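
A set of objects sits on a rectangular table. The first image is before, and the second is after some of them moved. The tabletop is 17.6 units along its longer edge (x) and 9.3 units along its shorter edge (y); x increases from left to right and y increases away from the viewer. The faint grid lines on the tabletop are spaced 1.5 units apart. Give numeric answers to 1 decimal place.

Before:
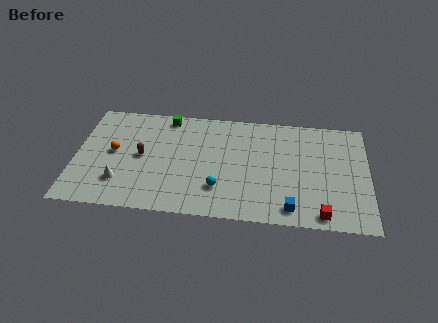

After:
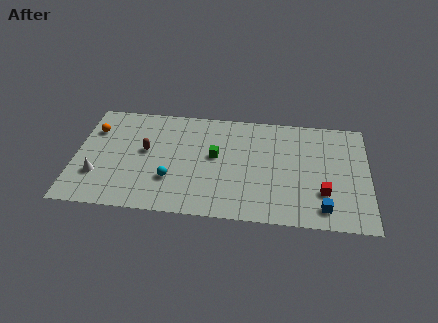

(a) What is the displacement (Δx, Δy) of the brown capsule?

(0.2, 0.5)

The brown capsule started near (4.0, 4.7) and ended near (4.2, 5.2).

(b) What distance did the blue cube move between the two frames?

1.9

The blue cube was near (13.0, 1.3) before and (14.9, 1.5) after, so it travelled √(1.9² + 0.2²) ≈ 1.9 units.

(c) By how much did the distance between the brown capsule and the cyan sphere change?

-2.4

They were about 5.2 units apart before and 2.8 after — 2.4 units closer together.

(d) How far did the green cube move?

4.3

The green cube was near (5.4, 8.3) before and (8.4, 5.2) after, so it travelled √(3.0² + 3.1²) ≈ 4.3 units.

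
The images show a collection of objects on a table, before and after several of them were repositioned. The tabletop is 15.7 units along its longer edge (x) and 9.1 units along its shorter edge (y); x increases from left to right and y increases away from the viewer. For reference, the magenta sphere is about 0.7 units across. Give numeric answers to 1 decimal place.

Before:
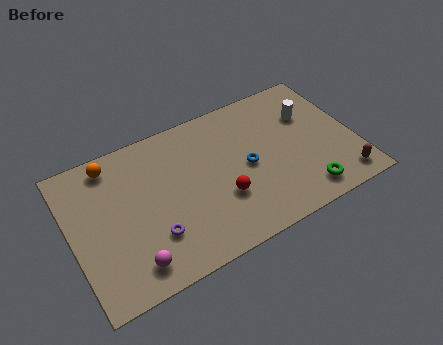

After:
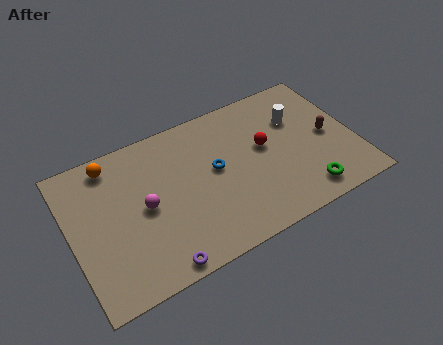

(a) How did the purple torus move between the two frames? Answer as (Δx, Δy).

(0.0, -1.8)

From the two frames, the purple torus sits at roughly (4.2, 2.6) before and (4.2, 0.8) after.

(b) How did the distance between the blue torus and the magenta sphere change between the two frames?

-3.4

They were about 7.4 units apart before and 4.0 after — 3.4 units closer together.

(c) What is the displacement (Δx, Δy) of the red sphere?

(2.7, 2.1)

From the two frames, the red sphere sits at roughly (8.1, 3.1) before and (10.8, 5.2) after.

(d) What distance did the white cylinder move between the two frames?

0.7

The white cylinder was near (13.5, 6.2) before and (12.8, 6.2) after, so it travelled √(0.7² + 0.0²) ≈ 0.7 units.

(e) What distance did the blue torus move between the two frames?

1.8

The blue torus moved from about (9.7, 4.4) to (8.0, 5.0), a distance of √(1.7² + 0.6²) ≈ 1.8.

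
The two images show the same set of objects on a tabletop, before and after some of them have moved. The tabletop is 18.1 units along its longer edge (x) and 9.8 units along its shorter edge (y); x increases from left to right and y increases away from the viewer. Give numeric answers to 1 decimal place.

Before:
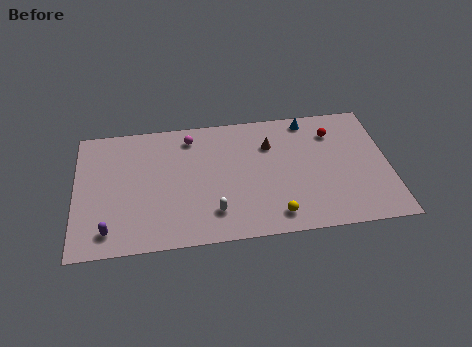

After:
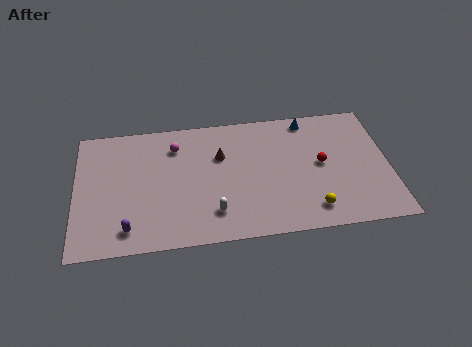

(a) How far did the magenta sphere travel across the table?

1.1

From (6.7, 8.2) to (5.8, 7.6), the magenta sphere covered √(0.9² + 0.6²) ≈ 1.1 units.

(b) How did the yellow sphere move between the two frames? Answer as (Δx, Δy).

(2.1, 0.2)

From the two frames, the yellow sphere sits at roughly (11.4, 1.5) before and (13.5, 1.7) after.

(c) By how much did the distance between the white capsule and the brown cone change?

-1.6

They were about 5.9 units apart before and 4.3 after — 1.6 units closer together.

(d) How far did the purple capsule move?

1.1

From (1.9, 1.6) to (3.0, 1.6), the purple capsule covered √(1.1² + 0.0²) ≈ 1.1 units.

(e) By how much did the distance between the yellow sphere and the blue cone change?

-0.5

The distance was about 7.5 in the first image and 7.0 in the second, so they moved 0.5 units closer together.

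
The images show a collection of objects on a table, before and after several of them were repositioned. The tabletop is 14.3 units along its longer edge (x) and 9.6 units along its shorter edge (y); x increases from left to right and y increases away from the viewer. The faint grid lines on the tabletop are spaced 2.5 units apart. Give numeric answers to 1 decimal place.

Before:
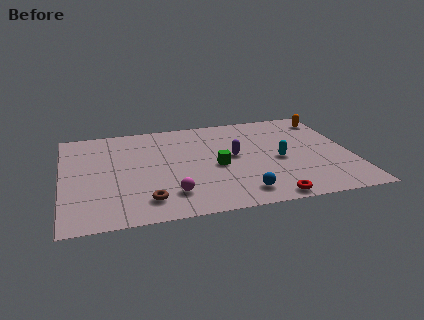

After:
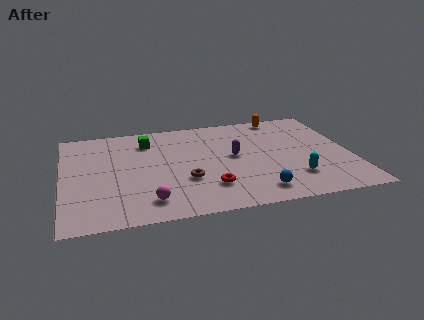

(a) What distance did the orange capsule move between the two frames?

2.4

The orange capsule moved from about (13.5, 8.0) to (11.2, 8.7), a distance of √(2.3² + 0.7²) ≈ 2.4.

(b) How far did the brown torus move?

2.5

The brown torus moved from about (4.0, 1.8) to (6.0, 3.3), a distance of √(2.0² + 1.5²) ≈ 2.5.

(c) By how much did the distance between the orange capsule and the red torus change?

-0.5

The distance was about 8.0 in the first image and 7.5 in the second, so they moved 0.5 units closer together.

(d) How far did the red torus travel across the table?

3.2

The red torus was near (9.9, 0.8) before and (7.1, 2.4) after, so it travelled √(2.8² + 1.6²) ≈ 3.2 units.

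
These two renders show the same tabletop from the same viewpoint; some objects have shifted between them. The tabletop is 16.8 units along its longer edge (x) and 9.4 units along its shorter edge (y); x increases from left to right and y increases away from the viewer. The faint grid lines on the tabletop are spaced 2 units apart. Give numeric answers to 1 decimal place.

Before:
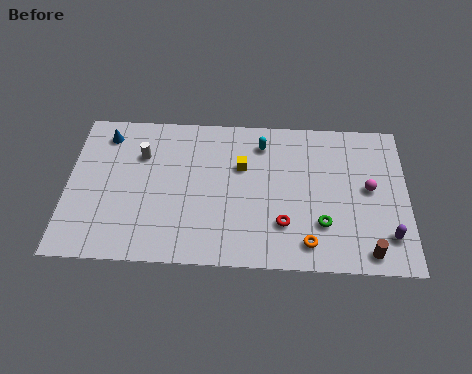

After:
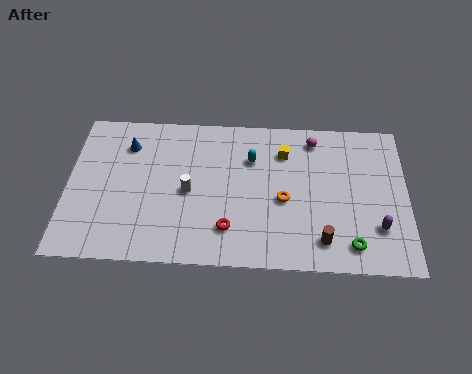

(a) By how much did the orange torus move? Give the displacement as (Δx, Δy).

(-1.2, 2.6)

The orange torus was at about (11.9, 1.5) and moved to about (10.7, 4.1).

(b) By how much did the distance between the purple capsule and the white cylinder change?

-3.5

They were about 13.0 units apart before and 9.5 after — 3.5 units closer together.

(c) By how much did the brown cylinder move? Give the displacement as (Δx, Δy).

(-2.2, 0.6)

The brown cylinder was at about (14.8, 1.1) and moved to about (12.6, 1.7).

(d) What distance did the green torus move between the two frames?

1.8

The green torus was near (12.6, 2.7) before and (14.0, 1.5) after, so it travelled √(1.4² + 1.2²) ≈ 1.8 units.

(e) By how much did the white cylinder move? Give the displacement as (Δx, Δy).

(2.4, -2.2)

The white cylinder was at about (3.6, 6.6) and moved to about (6.0, 4.4).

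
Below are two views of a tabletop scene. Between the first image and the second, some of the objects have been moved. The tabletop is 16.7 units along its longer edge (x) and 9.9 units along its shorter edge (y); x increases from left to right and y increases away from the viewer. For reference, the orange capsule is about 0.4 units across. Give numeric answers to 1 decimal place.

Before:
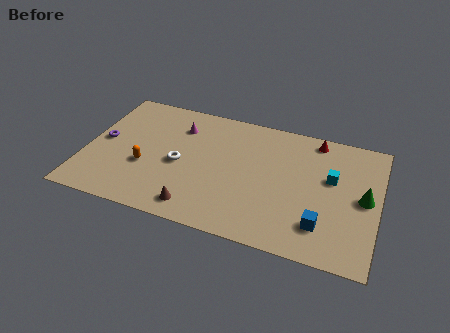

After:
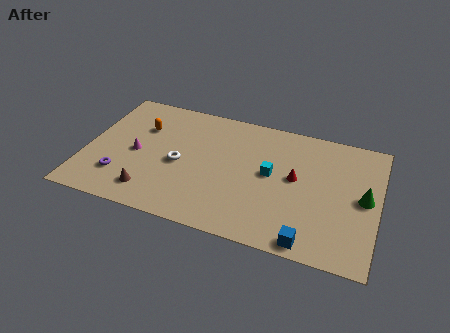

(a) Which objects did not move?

the white torus and the green cone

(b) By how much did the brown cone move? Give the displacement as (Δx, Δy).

(-2.7, 0.4)

The brown cone was at about (6.7, 1.4) and moved to about (4.0, 1.8).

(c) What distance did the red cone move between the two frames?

3.5

From (12.9, 8.8) to (12.0, 5.4), the red cone covered √(0.9² + 3.4²) ≈ 3.5 units.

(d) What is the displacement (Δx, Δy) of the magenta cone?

(-2.2, -2.9)

The magenta cone was at about (5.1, 7.5) and moved to about (2.9, 4.6).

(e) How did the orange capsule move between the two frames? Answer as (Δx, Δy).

(-0.5, 3.1)

The orange capsule was at about (3.5, 3.7) and moved to about (3.0, 6.8).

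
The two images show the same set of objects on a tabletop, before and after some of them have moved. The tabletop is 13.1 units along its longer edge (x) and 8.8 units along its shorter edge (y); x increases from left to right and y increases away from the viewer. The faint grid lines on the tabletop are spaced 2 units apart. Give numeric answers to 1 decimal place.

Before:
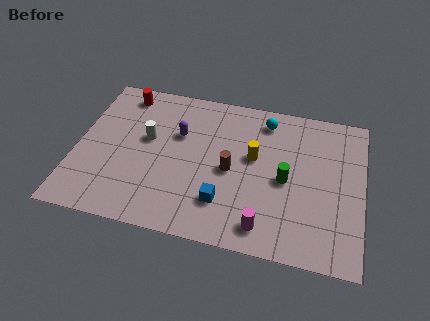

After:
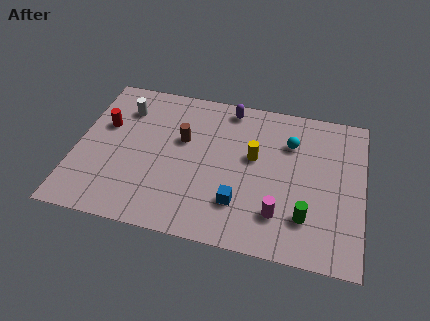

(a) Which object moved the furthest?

the purple capsule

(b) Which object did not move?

the yellow cylinder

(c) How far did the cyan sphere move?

1.6

The cyan sphere moved from about (8.5, 7.4) to (9.7, 6.3), a distance of √(1.2² + 1.1²) ≈ 1.6.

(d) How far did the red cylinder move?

2.2

The red cylinder moved from about (1.9, 7.6) to (1.2, 5.5), a distance of √(0.7² + 2.1²) ≈ 2.2.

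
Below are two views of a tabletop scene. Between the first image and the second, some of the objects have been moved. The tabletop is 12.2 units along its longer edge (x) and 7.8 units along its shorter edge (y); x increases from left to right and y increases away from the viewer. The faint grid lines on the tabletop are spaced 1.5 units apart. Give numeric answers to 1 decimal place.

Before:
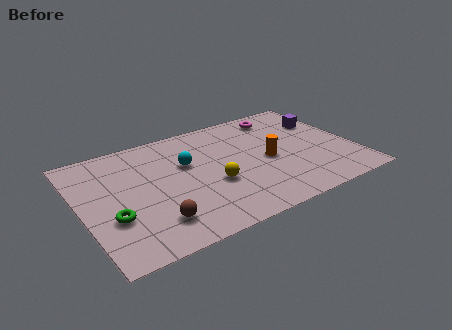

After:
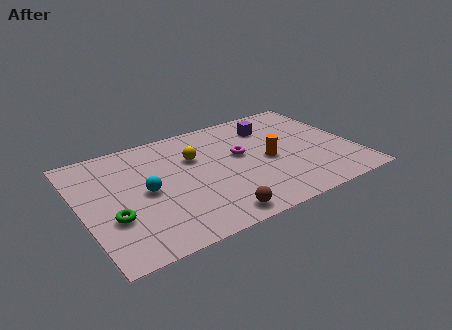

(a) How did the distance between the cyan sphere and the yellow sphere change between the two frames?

+0.7

They were about 2.1 units apart before and 2.8 after — 0.7 units further apart.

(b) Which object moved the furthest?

the magenta torus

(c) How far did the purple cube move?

2.5

The purple cube moved from about (11.2, 5.4) to (8.8, 6.0), a distance of √(2.4² + 0.6²) ≈ 2.5.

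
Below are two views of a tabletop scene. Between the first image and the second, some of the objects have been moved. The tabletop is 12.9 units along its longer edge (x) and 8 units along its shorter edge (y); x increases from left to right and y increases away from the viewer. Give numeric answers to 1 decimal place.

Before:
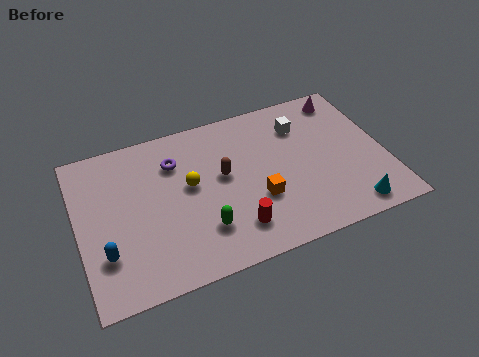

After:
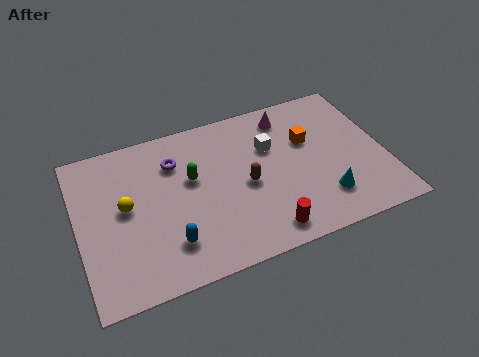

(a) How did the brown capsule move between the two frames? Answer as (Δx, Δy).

(0.9, -0.8)

The brown capsule was at about (6.1, 4.5) and moved to about (7.0, 3.7).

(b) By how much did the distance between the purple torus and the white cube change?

-1.4

They were about 5.4 units apart before and 4.0 after — 1.4 units closer together.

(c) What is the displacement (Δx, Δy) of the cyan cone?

(-1.0, 0.9)

The cyan cone was at about (11.1, 1.0) and moved to about (10.1, 1.9).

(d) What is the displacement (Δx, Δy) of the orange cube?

(2.4, 2.3)

The orange cube was at about (7.4, 2.8) and moved to about (9.8, 5.1).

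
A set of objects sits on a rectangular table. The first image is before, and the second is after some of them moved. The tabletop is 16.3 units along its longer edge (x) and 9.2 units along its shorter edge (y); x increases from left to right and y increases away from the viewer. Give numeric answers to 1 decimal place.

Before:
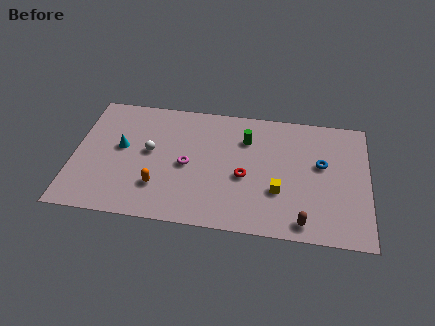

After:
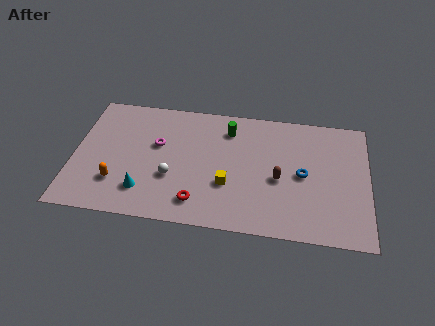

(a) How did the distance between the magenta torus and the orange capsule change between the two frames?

+1.4

The distance was about 2.3 in the first image and 3.7 in the second, so they moved 1.4 units further apart.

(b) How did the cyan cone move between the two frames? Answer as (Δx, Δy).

(1.4, -3.0)

From the two frames, the cyan cone sits at roughly (2.6, 5.1) before and (4.0, 2.1) after.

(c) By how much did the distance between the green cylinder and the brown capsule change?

-2.1

Before: roughly 6.5 units apart; after: 4.4. That's 2.1 units closer together.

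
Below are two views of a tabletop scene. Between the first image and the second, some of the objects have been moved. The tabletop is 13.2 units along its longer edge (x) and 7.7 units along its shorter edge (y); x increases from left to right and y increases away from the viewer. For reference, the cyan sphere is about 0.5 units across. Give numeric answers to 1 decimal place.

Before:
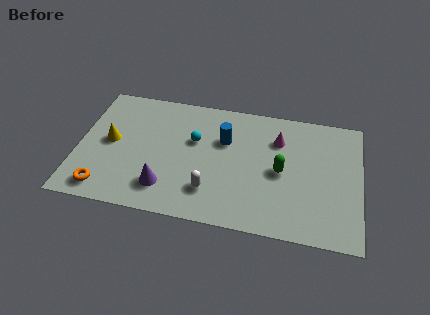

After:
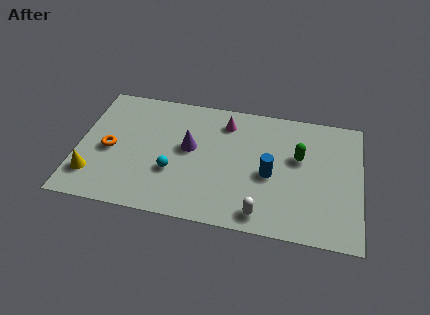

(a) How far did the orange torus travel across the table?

2.4

The orange torus moved from about (1.4, 1.1) to (1.5, 3.5), a distance of √(0.1² + 2.4²) ≈ 2.4.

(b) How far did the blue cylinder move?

2.8

From (6.8, 5.1) to (9.0, 3.4), the blue cylinder covered √(2.2² + 1.7²) ≈ 2.8 units.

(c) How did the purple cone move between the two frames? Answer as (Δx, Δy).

(1.0, 2.6)

The purple cone was at about (4.2, 1.7) and moved to about (5.2, 4.3).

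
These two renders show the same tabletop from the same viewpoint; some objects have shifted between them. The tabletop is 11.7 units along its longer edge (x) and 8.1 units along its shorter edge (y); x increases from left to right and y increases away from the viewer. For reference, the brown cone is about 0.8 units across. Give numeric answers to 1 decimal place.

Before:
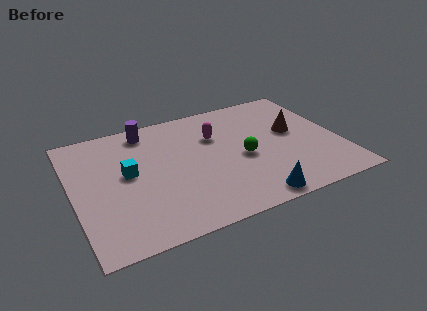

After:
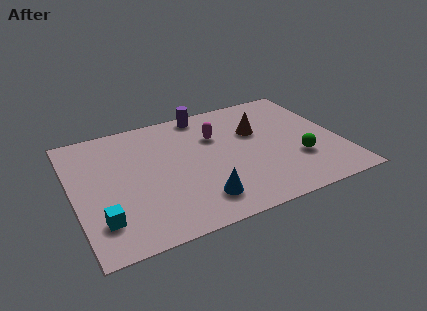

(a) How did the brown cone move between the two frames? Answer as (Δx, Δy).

(-1.6, 0.6)

The brown cone started near (9.8, 4.6) and ended near (8.2, 5.2).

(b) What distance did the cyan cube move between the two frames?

2.9

The cyan cube was near (2.4, 4.4) before and (1.0, 1.9) after, so it travelled √(1.4² + 2.5²) ≈ 2.9 units.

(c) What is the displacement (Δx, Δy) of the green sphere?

(2.3, -1.0)

The green sphere was at about (7.4, 3.6) and moved to about (9.7, 2.6).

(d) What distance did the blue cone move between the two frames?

2.3

From (7.4, 0.8) to (5.2, 1.6), the blue cone covered √(2.2² + 0.8²) ≈ 2.3 units.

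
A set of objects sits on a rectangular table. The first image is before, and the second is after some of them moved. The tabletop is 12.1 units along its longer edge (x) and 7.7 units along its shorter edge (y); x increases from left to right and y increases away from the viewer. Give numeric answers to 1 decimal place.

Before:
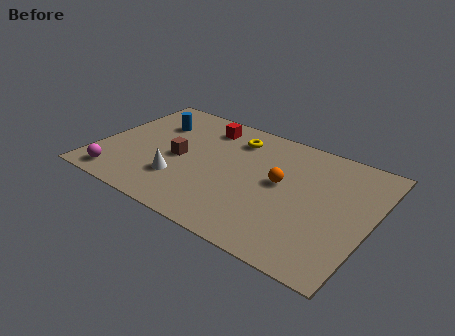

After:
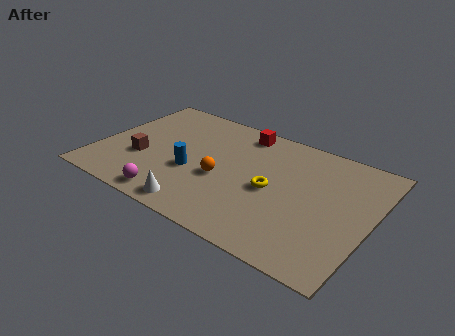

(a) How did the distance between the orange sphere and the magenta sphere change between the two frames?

-4.6

Before: roughly 7.5 units apart; after: 2.9. That's 4.6 units closer together.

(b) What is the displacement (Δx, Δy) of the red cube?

(1.6, 0.4)

The red cube started near (4.3, 6.3) and ended near (5.9, 6.7).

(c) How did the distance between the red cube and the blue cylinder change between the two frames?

+1.7

The distance was about 2.3 in the first image and 4.0 in the second, so they moved 1.7 units further apart.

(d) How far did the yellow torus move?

3.3

The yellow torus was near (5.7, 6.1) before and (7.8, 3.6) after, so it travelled √(2.1² + 2.5²) ≈ 3.3 units.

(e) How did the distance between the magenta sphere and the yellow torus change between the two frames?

-1.9

The distance was about 6.7 in the first image and 4.8 in the second, so they moved 1.9 units closer together.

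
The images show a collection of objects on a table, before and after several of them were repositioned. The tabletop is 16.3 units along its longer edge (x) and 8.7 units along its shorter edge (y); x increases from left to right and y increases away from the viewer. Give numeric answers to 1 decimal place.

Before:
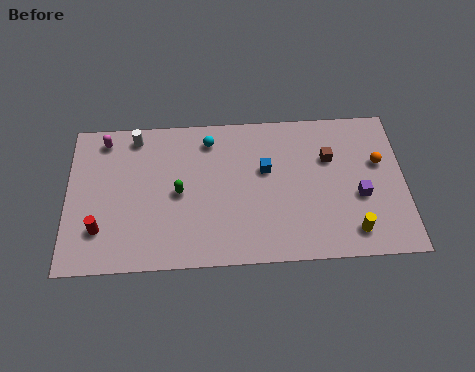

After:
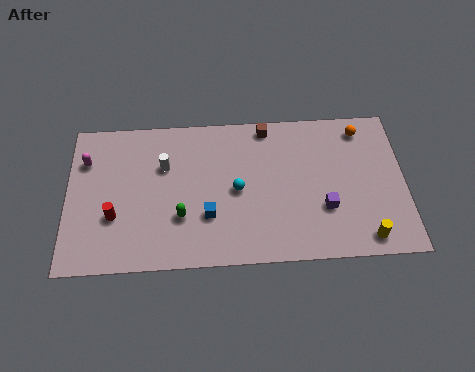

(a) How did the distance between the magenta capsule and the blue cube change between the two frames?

-1.2

The distance was about 8.1 in the first image and 6.9 in the second, so they moved 1.2 units closer together.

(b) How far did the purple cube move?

1.8

The purple cube moved from about (14.1, 3.5) to (12.4, 2.9), a distance of √(1.7² + 0.6²) ≈ 1.8.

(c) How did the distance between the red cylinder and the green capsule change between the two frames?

-1.0

The distance was about 4.2 in the first image and 3.2 in the second, so they moved 1.0 units closer together.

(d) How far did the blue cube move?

3.8

From (9.6, 5.3) to (6.8, 2.8), the blue cube covered √(2.8² + 2.5²) ≈ 3.8 units.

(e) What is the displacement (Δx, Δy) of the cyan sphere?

(1.3, -3.0)

The cyan sphere was at about (6.9, 7.2) and moved to about (8.2, 4.2).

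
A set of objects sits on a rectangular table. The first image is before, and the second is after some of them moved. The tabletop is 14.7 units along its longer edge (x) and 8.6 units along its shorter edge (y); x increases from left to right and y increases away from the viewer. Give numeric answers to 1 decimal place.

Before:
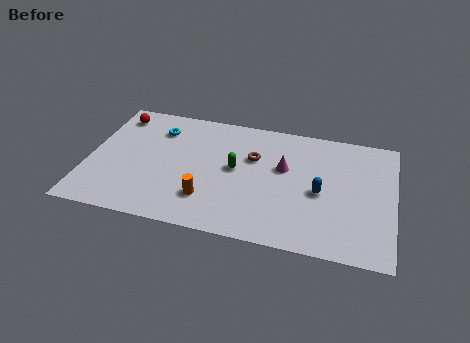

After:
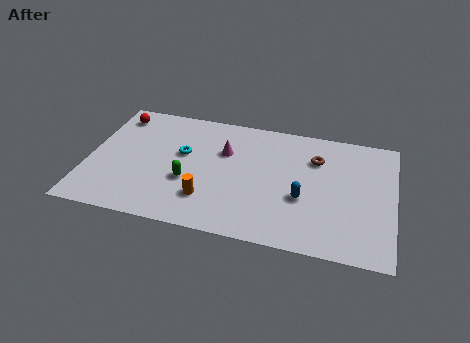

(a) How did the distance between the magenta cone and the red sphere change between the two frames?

-2.9

They were about 8.5 units apart before and 5.6 after — 2.9 units closer together.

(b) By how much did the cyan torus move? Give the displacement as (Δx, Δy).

(1.3, -1.5)

The cyan torus was at about (3.2, 6.6) and moved to about (4.5, 5.1).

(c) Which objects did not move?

the red sphere and the orange cylinder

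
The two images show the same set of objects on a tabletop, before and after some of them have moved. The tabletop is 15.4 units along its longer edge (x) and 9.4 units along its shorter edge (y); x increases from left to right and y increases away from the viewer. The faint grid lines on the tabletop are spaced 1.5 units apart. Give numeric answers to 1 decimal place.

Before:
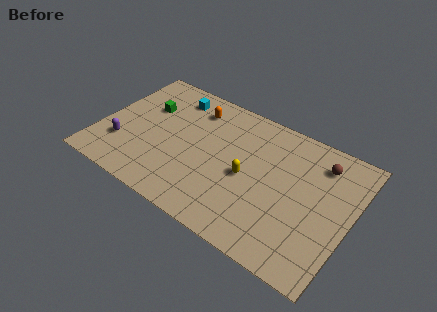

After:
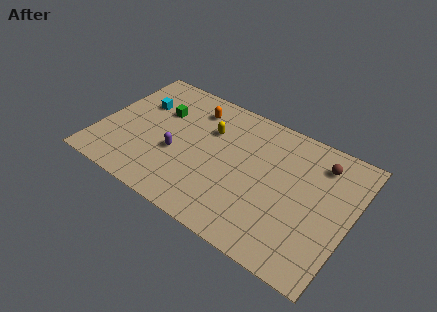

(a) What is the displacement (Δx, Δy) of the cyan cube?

(-1.8, -1.5)

The cyan cube was at about (3.9, 7.8) and moved to about (2.1, 6.3).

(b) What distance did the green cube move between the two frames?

0.9

The green cube was near (2.5, 6.2) before and (3.4, 6.3) after, so it travelled √(0.9² + 0.1²) ≈ 0.9 units.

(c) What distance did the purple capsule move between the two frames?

3.4

The purple capsule was near (1.6, 2.7) before and (4.9, 3.7) after, so it travelled √(3.3² + 1.0²) ≈ 3.4 units.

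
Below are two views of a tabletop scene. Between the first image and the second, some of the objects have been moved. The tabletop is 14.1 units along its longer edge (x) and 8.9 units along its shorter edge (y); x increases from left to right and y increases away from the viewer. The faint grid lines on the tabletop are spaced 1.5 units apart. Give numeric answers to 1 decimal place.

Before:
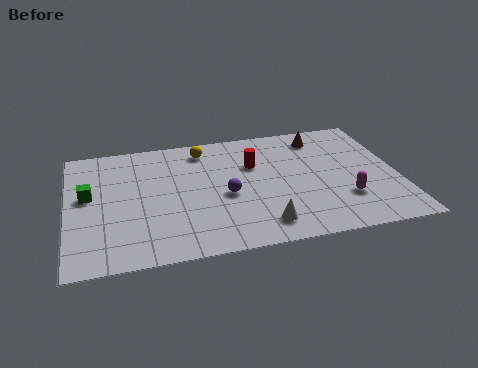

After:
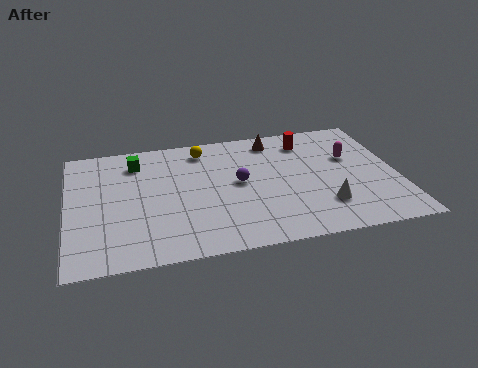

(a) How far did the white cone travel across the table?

2.8

From (8.1, 1.5) to (10.8, 2.3), the white cone covered √(2.7² + 0.8²) ≈ 2.8 units.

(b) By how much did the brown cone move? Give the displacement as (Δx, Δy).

(-2.0, 0.2)

The brown cone was at about (11.0, 7.4) and moved to about (9.0, 7.6).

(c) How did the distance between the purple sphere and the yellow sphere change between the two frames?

-0.6

Before: roughly 3.7 units apart; after: 3.1. That's 0.6 units closer together.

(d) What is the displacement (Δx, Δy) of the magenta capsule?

(0.5, 3.0)

From the two frames, the magenta capsule sits at roughly (11.7, 2.6) before and (12.2, 5.6) after.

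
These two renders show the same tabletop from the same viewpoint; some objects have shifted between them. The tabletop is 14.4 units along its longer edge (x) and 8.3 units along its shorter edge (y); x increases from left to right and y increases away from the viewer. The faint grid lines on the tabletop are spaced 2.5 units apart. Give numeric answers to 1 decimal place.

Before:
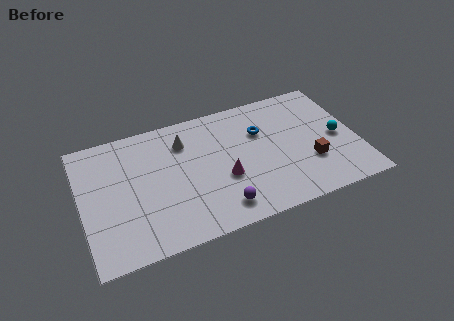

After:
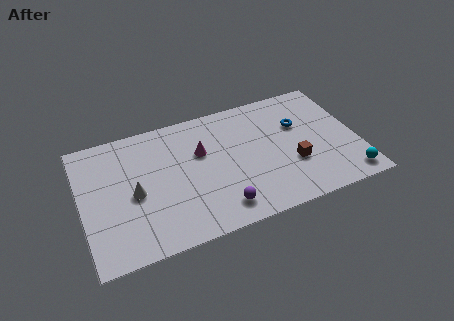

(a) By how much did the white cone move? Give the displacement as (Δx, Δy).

(-2.8, -2.5)

The white cone started near (5.5, 6.3) and ended near (2.7, 3.8).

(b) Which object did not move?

the purple sphere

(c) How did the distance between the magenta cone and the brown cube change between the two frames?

+0.7

They were about 4.5 units apart before and 5.2 after — 0.7 units further apart.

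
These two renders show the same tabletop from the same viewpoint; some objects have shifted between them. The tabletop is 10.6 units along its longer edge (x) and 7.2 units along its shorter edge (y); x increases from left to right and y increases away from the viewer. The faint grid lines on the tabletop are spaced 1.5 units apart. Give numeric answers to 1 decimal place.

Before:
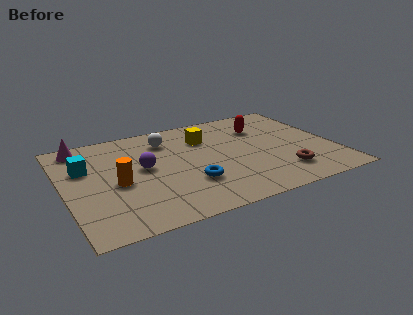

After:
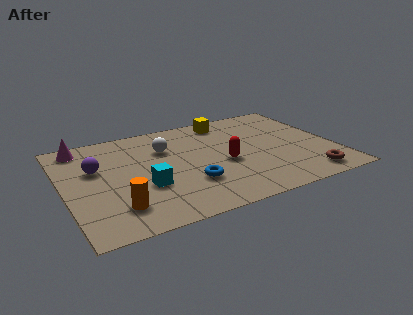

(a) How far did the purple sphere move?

1.9

The purple sphere moved from about (3.1, 3.9) to (1.3, 4.5), a distance of √(1.8² + 0.6²) ≈ 1.9.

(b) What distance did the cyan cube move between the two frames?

3.0

From (0.9, 4.7) to (3.0, 2.6), the cyan cube covered √(2.1² + 2.1²) ≈ 3.0 units.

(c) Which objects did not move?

the magenta cone and the blue torus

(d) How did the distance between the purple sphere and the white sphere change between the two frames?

+0.8

Before: roughly 2.0 units apart; after: 2.8. That's 0.8 units further apart.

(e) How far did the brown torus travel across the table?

1.1

The brown torus moved from about (8.3, 1.6) to (9.2, 1.0), a distance of √(0.9² + 0.6²) ≈ 1.1.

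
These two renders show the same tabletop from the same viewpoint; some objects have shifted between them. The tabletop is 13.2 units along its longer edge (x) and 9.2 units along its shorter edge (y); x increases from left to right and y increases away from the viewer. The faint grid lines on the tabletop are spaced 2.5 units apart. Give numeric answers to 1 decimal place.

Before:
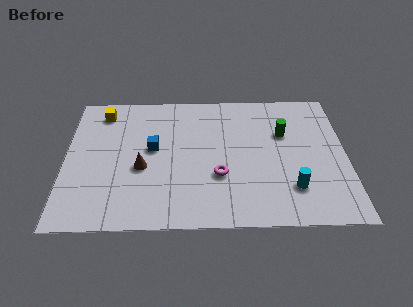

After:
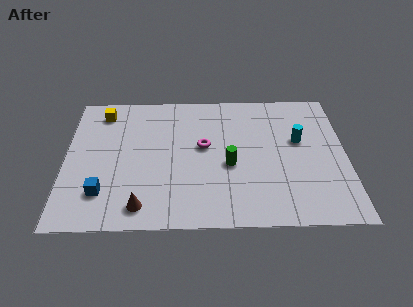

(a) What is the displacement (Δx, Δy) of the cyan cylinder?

(0.4, 3.2)

The cyan cylinder was at about (10.6, 2.3) and moved to about (11.0, 5.5).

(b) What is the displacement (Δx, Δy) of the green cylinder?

(-2.6, -2.1)

The green cylinder was at about (10.3, 6.0) and moved to about (7.7, 3.9).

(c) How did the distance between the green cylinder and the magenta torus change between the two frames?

-2.4

The distance was about 4.2 in the first image and 1.8 in the second, so they moved 2.4 units closer together.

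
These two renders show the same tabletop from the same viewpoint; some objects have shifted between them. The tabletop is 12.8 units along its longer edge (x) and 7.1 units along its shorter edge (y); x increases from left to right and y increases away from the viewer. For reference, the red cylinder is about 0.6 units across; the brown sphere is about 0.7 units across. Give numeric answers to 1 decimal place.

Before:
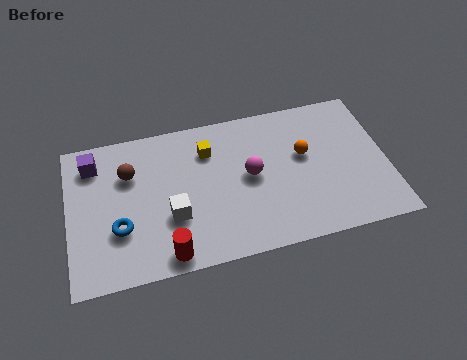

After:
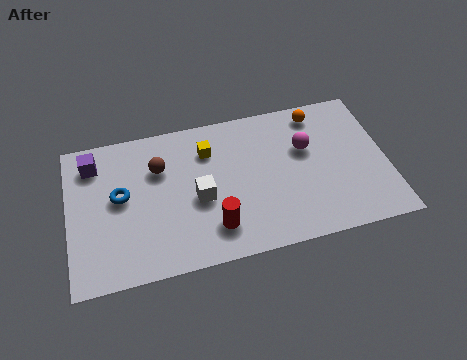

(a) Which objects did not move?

the yellow cube and the purple cube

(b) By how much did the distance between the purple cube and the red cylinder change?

+0.6

The distance was about 5.6 in the first image and 6.2 in the second, so they moved 0.6 units further apart.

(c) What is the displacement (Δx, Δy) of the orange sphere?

(0.7, 1.9)

From the two frames, the orange sphere sits at roughly (9.5, 4.2) before and (10.2, 6.1) after.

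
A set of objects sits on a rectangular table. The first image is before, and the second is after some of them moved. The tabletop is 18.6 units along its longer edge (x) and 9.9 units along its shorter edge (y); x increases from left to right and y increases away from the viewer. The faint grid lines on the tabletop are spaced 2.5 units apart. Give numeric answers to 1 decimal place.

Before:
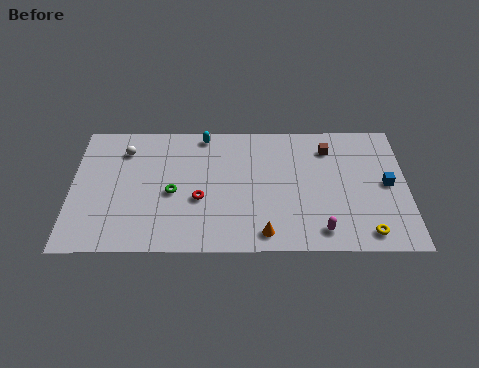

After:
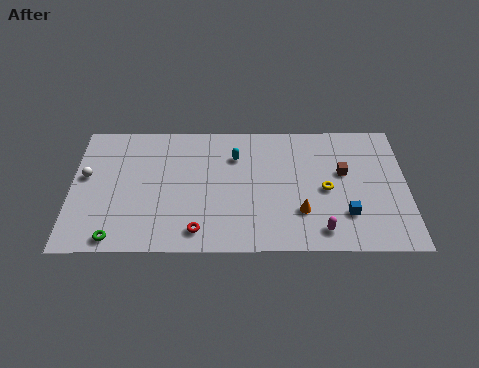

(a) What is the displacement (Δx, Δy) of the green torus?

(-3.1, -3.4)

The green torus started near (5.6, 4.4) and ended near (2.5, 1.0).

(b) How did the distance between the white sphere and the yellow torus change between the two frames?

-1.5

The distance was about 14.8 in the first image and 13.3 in the second, so they moved 1.5 units closer together.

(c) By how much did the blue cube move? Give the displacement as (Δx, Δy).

(-2.3, -2.3)

The blue cube was at about (17.5, 5.0) and moved to about (15.2, 2.7).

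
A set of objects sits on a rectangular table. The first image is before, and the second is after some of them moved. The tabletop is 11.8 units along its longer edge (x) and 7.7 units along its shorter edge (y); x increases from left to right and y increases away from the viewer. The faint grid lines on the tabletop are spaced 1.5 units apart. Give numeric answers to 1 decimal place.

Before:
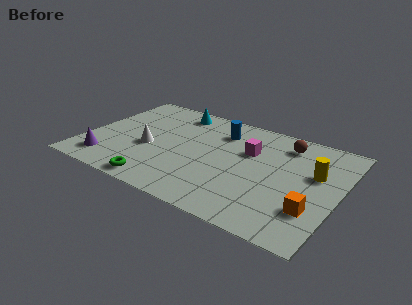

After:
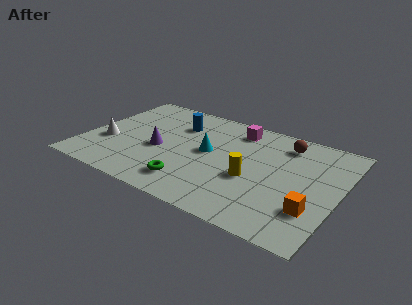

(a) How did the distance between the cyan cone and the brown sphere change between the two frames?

-1.3

The distance was about 5.3 in the first image and 4.0 in the second, so they moved 1.3 units closer together.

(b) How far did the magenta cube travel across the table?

1.6

The magenta cube was near (7.5, 5.0) before and (6.7, 6.4) after, so it travelled √(0.8² + 1.4²) ≈ 1.6 units.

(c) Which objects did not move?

the brown sphere and the orange cube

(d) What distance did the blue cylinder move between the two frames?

2.0

The blue cylinder was near (6.0, 5.9) before and (4.0, 5.6) after, so it travelled √(2.0² + 0.3²) ≈ 2.0 units.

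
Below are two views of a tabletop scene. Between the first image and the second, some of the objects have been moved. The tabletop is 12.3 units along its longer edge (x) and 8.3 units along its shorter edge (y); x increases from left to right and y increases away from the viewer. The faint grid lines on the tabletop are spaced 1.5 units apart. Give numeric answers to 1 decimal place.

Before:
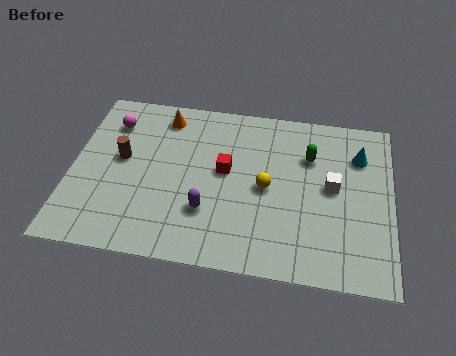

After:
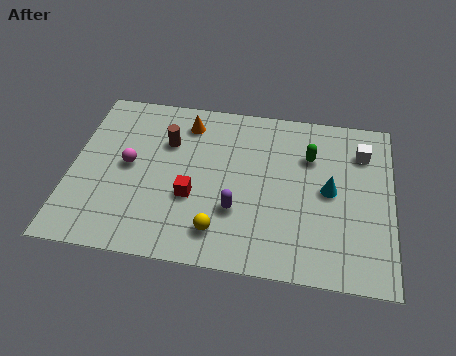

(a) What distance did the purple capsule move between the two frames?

1.1

From (5.3, 2.5) to (6.4, 2.7), the purple capsule covered √(1.1² + 0.2²) ≈ 1.1 units.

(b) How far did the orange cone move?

0.9

The orange cone was near (3.4, 7.0) before and (4.3, 6.8) after, so it travelled √(0.9² + 0.2²) ≈ 0.9 units.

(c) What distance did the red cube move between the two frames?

1.9

The red cube was near (5.9, 4.6) before and (4.7, 3.1) after, so it travelled √(1.2² + 1.5²) ≈ 1.9 units.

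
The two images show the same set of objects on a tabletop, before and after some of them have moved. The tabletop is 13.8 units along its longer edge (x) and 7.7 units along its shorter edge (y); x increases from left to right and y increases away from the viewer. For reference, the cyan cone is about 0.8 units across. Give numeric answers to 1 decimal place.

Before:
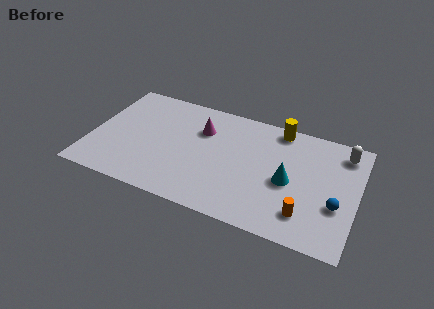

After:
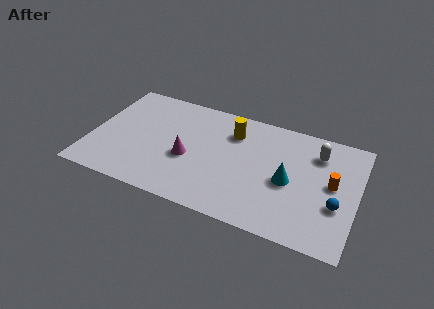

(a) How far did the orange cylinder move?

2.7

The orange cylinder moved from about (11.3, 1.7) to (12.5, 4.1), a distance of √(1.2² + 2.4²) ≈ 2.7.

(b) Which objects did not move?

the cyan cone and the blue sphere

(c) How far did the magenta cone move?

2.3

The magenta cone moved from about (5.6, 5.4) to (5.1, 3.2), a distance of √(0.5² + 2.2²) ≈ 2.3.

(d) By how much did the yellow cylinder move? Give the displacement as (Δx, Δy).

(-2.3, -1.1)

The yellow cylinder was at about (9.5, 6.9) and moved to about (7.2, 5.8).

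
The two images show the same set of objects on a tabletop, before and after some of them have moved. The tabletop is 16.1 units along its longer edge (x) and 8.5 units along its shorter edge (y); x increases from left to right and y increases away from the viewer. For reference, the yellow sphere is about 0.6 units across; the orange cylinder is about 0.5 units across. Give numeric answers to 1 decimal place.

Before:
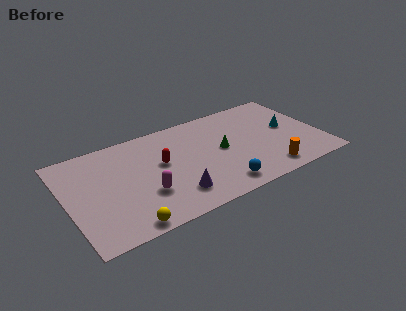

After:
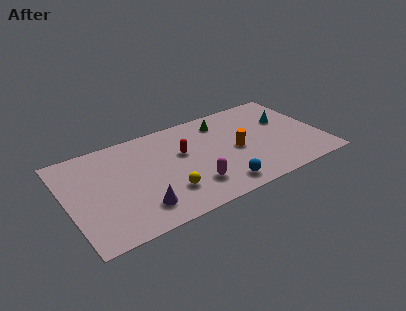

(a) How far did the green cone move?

2.5

The green cone moved from about (9.8, 4.4) to (10.2, 6.9), a distance of √(0.4² + 2.5²) ≈ 2.5.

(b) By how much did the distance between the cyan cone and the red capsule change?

-1.5

They were about 8.2 units apart before and 6.7 after — 1.5 units closer together.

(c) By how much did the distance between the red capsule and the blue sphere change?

-0.5

The distance was about 4.8 in the first image and 4.3 in the second, so they moved 0.5 units closer together.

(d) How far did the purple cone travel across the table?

2.2

From (6.4, 1.9) to (4.2, 1.8), the purple cone covered √(2.2² + 0.1²) ≈ 2.2 units.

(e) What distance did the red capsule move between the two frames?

1.4

The red capsule was near (6.0, 4.9) before and (7.4, 5.2) after, so it travelled √(1.4² + 0.3²) ≈ 1.4 units.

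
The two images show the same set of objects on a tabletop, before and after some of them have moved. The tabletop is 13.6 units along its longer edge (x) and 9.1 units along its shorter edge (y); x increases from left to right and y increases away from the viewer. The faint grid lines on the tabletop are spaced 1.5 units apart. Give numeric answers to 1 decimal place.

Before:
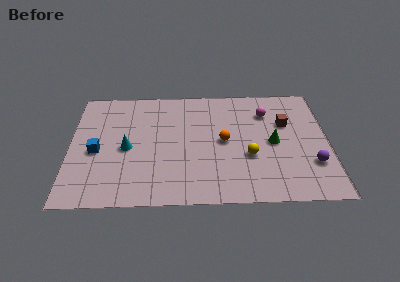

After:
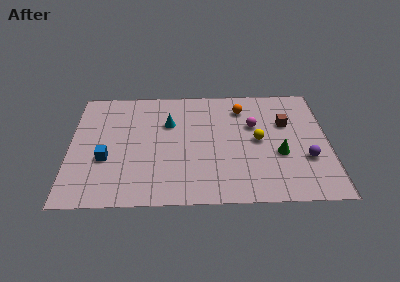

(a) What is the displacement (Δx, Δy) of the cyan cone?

(2.2, 1.9)

The cyan cone started near (3.0, 4.2) and ended near (5.2, 6.1).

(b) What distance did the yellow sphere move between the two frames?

1.3

The yellow sphere moved from about (9.4, 3.4) to (9.9, 4.6), a distance of √(0.5² + 1.2²) ≈ 1.3.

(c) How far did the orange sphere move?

2.8

The orange sphere moved from about (8.1, 4.6) to (9.1, 7.2), a distance of √(1.0² + 2.6²) ≈ 2.8.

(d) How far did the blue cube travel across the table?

0.8

From (1.4, 4.0) to (1.9, 3.4), the blue cube covered √(0.5² + 0.6²) ≈ 0.8 units.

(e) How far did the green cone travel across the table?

0.9

The green cone moved from about (10.7, 4.4) to (11.0, 3.5), a distance of √(0.3² + 0.9²) ≈ 0.9.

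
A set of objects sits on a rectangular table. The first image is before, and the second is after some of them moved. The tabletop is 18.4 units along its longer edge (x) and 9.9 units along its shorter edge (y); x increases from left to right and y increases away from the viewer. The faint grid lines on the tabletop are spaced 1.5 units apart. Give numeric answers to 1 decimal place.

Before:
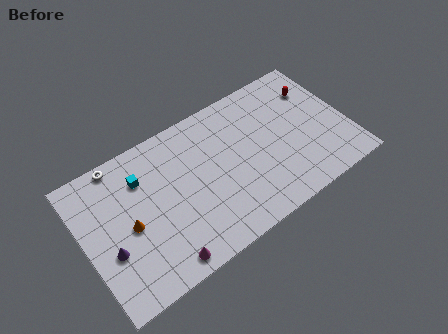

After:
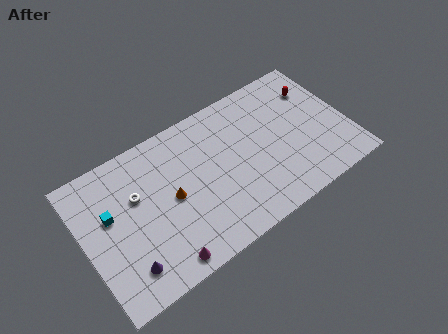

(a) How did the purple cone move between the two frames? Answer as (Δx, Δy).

(0.9, -1.7)

From the two frames, the purple cone sits at roughly (1.5, 3.7) before and (2.4, 2.0) after.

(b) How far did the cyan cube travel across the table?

2.7

From (4.3, 7.3) to (1.9, 6.0), the cyan cube covered √(2.4² + 1.3²) ≈ 2.7 units.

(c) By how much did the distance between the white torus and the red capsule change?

-0.9

They were about 13.8 units apart before and 12.9 after — 0.9 units closer together.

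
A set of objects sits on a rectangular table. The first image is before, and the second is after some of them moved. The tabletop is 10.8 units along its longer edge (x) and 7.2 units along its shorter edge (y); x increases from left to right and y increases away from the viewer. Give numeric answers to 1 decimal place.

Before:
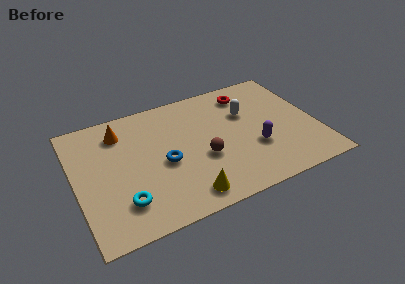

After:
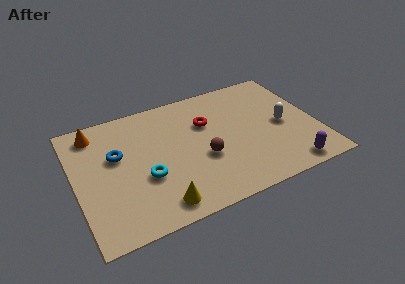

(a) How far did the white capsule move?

2.0

The white capsule moved from about (7.8, 4.7) to (9.3, 3.4), a distance of √(1.5² + 1.3²) ≈ 2.0.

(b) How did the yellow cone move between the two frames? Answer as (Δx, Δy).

(-1.2, 0.0)

The yellow cone was at about (4.6, 1.0) and moved to about (3.4, 1.0).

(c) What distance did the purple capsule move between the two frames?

2.1

The purple capsule was near (7.9, 2.5) before and (9.2, 0.8) after, so it travelled √(1.3² + 1.7²) ≈ 2.1 units.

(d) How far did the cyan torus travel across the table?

1.5

From (1.9, 1.7) to (3.0, 2.7), the cyan torus covered √(1.1² + 1.0²) ≈ 1.5 units.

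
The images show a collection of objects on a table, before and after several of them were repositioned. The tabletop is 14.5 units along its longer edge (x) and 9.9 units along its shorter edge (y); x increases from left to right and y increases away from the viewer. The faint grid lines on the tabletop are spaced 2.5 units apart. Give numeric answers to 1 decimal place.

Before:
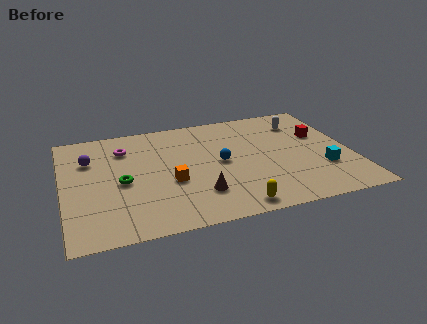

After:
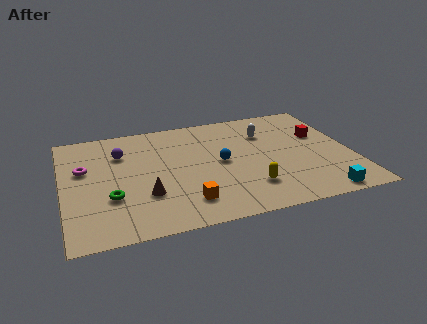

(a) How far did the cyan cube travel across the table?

2.2

The cyan cube moved from about (12.9, 3.1) to (12.5, 0.9), a distance of √(0.4² + 2.2²) ≈ 2.2.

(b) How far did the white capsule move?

2.0

From (12.3, 7.7) to (10.4, 7.1), the white capsule covered √(1.9² + 0.6²) ≈ 2.0 units.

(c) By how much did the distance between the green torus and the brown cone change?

-2.5

They were about 4.2 units apart before and 1.7 after — 2.5 units closer together.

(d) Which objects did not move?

the red cube and the blue sphere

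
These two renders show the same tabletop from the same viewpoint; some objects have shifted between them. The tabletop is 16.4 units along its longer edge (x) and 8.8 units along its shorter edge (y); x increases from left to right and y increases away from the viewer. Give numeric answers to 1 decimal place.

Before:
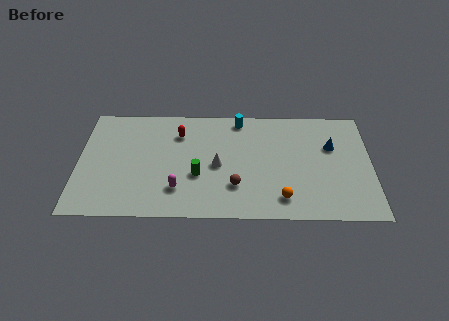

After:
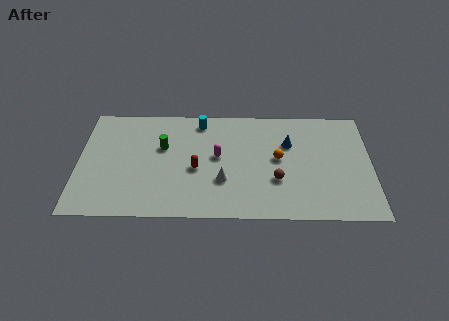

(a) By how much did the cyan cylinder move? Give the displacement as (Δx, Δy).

(-2.2, -0.2)

The cyan cylinder started near (9.0, 7.8) and ended near (6.8, 7.6).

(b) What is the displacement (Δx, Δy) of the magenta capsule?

(2.2, 2.6)

The magenta capsule was at about (5.6, 2.2) and moved to about (7.8, 4.8).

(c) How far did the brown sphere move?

2.4

The brown sphere was near (8.8, 2.5) before and (11.1, 3.0) after, so it travelled √(2.3² + 0.5²) ≈ 2.4 units.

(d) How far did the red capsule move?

3.0

From (5.6, 6.6) to (6.6, 3.8), the red capsule covered √(1.0² + 2.8²) ≈ 3.0 units.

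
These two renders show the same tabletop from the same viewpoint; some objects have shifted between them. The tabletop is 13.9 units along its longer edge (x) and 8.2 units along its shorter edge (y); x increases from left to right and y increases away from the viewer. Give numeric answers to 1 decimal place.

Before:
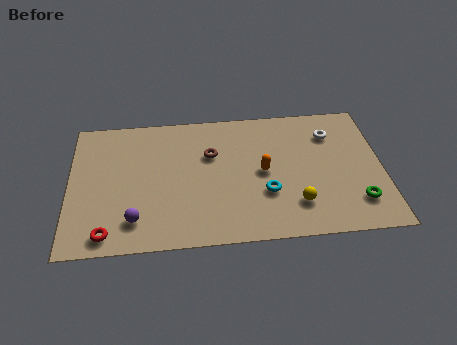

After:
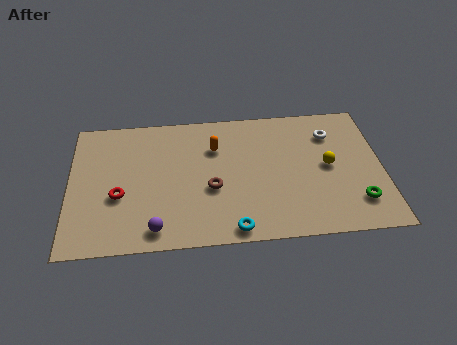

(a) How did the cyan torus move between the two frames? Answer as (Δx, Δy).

(-1.5, -2.0)

The cyan torus started near (8.7, 2.8) and ended near (7.2, 0.8).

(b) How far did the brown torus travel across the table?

2.1

The brown torus was near (6.3, 5.4) before and (6.3, 3.3) after, so it travelled √(0.0² + 2.1²) ≈ 2.1 units.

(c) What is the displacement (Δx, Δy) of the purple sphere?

(0.9, -0.6)

From the two frames, the purple sphere sits at roughly (2.9, 1.7) before and (3.8, 1.1) after.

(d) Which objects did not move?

the green torus and the white torus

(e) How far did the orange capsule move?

2.7

From (8.6, 4.1) to (6.5, 5.8), the orange capsule covered √(2.1² + 1.7²) ≈ 2.7 units.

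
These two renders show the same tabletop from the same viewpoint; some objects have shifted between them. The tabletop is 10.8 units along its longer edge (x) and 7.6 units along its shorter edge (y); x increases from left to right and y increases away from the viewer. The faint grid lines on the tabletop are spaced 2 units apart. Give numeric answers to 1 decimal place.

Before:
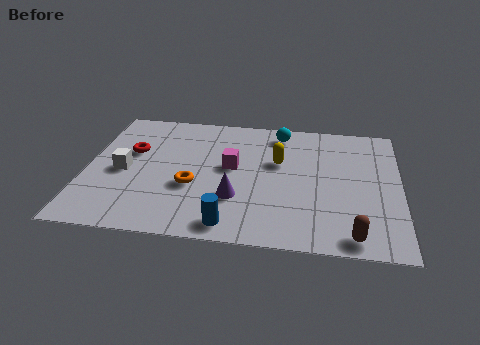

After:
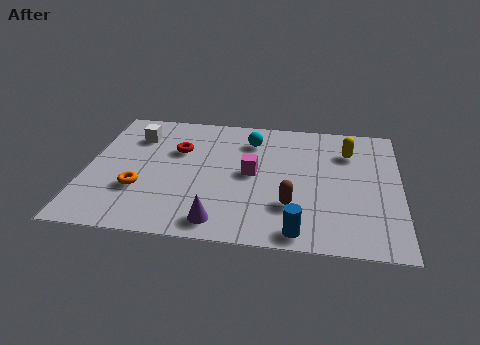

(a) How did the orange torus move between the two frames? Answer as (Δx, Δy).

(-1.8, -0.4)

The orange torus was at about (3.7, 2.9) and moved to about (1.9, 2.5).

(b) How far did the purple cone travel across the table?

1.5

The purple cone moved from about (5.2, 2.4) to (4.7, 1.0), a distance of √(0.5² + 1.4²) ≈ 1.5.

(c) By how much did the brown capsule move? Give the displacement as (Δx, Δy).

(-2.1, 1.4)

From the two frames, the brown capsule sits at roughly (9.2, 0.8) before and (7.1, 2.2) after.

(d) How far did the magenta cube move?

0.8

From (5.0, 4.2) to (5.7, 3.9), the magenta cube covered √(0.7² + 0.3²) ≈ 0.8 units.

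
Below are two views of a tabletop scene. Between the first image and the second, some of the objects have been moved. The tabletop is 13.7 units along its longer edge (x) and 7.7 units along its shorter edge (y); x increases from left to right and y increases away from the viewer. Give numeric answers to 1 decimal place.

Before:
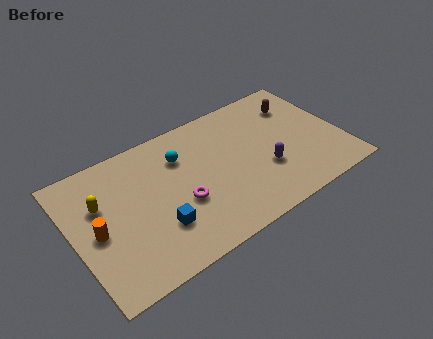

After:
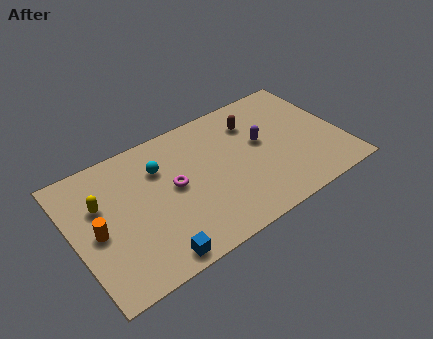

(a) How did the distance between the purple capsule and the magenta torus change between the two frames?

+0.3

Before: roughly 4.3 units apart; after: 4.6. That's 0.3 units further apart.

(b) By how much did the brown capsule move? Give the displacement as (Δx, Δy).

(-2.4, 0.0)

The brown capsule was at about (11.9, 5.8) and moved to about (9.5, 5.8).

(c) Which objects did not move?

the orange cylinder and the yellow capsule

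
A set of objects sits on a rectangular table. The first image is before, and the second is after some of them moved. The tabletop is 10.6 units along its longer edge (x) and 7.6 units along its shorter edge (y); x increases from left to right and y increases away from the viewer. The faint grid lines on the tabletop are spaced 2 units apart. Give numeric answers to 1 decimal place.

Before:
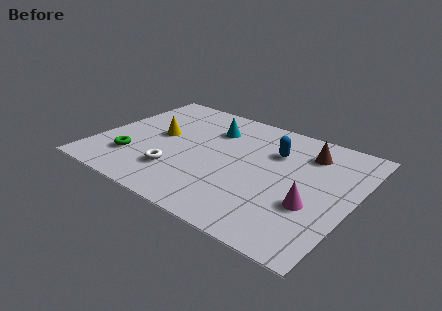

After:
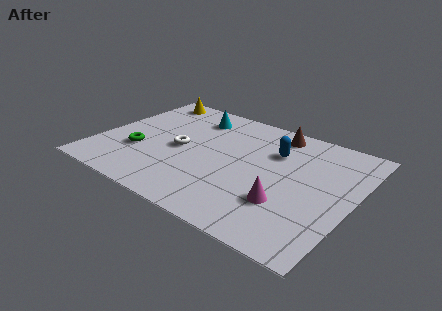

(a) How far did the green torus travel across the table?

0.6

The green torus was near (1.7, 2.0) before and (1.8, 2.6) after, so it travelled √(0.1² + 0.6²) ≈ 0.6 units.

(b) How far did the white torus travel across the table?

1.6

From (3.6, 2.0) to (3.4, 3.6), the white torus covered √(0.2² + 1.6²) ≈ 1.6 units.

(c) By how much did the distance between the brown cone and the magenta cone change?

+1.2

Before: roughly 3.3 units apart; after: 4.5. That's 1.2 units further apart.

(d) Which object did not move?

the blue capsule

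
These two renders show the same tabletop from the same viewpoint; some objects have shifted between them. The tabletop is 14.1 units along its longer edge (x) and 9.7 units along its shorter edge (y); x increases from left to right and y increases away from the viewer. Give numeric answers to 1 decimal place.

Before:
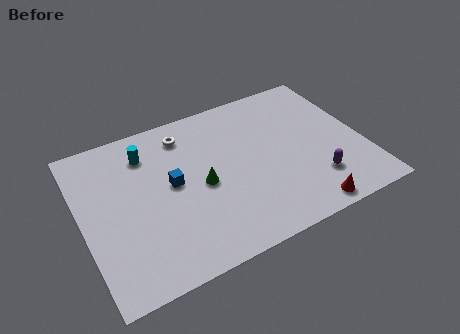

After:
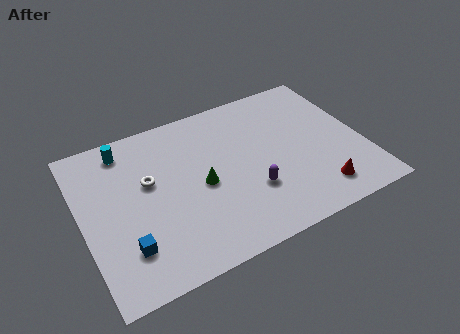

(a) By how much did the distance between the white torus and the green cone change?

-0.7

They were about 3.5 units apart before and 2.8 after — 0.7 units closer together.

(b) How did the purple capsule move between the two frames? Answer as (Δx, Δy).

(-3.2, 0.7)

From the two frames, the purple capsule sits at roughly (11.4, 2.4) before and (8.2, 3.1) after.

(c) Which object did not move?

the green cone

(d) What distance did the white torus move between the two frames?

3.0

The white torus moved from about (5.5, 8.0) to (3.4, 5.8), a distance of √(2.1² + 2.2²) ≈ 3.0.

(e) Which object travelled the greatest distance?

the blue cube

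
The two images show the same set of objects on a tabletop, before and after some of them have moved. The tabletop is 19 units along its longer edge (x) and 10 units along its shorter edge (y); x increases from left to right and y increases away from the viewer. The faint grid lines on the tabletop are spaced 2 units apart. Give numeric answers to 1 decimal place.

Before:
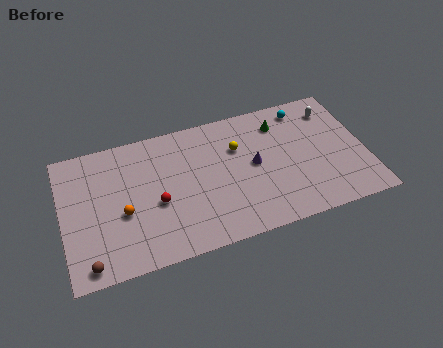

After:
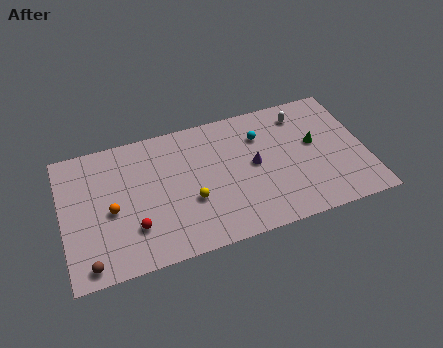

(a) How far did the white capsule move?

2.0

The white capsule was near (17.3, 8.0) before and (15.3, 8.2) after, so it travelled √(2.0² + 0.2²) ≈ 2.0 units.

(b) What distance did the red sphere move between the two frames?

2.1

The red sphere moved from about (5.8, 4.2) to (4.3, 2.8), a distance of √(1.5² + 1.4²) ≈ 2.1.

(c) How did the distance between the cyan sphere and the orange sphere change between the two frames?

-2.6

Before: roughly 12.6 units apart; after: 10.0. That's 2.6 units closer together.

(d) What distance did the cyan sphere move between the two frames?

3.2

The cyan sphere was near (15.5, 8.6) before and (12.6, 7.3) after, so it travelled √(2.9² + 1.3²) ≈ 3.2 units.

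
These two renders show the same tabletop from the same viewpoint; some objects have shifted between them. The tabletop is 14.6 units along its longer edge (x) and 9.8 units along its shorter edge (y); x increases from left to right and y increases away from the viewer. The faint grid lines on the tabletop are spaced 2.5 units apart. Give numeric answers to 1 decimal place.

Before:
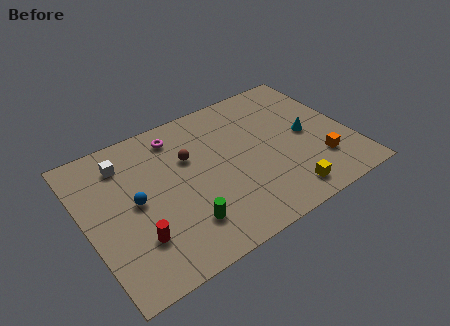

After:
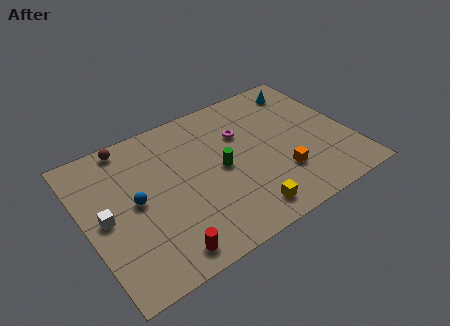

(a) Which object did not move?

the blue sphere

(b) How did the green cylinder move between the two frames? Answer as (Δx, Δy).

(2.5, 2.5)

The green cylinder started near (4.9, 2.3) and ended near (7.4, 4.8).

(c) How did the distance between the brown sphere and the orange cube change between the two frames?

+2.0

Before: roughly 7.7 units apart; after: 9.7. That's 2.0 units further apart.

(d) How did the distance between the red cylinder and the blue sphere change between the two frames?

+1.6

They were about 2.3 units apart before and 3.9 after — 1.6 units further apart.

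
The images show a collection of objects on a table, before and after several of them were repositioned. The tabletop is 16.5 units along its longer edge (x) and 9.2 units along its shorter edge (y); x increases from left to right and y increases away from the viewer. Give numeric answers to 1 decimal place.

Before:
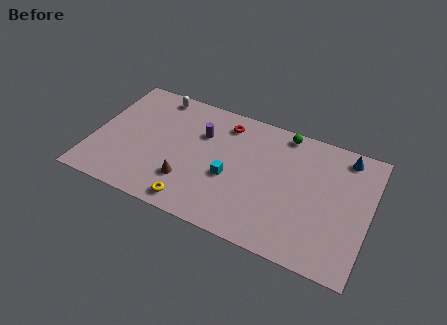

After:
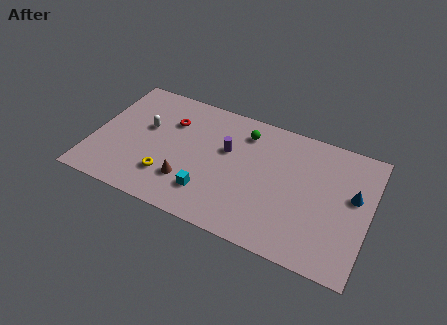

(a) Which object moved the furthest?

the red torus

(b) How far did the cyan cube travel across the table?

1.9

The cyan cube moved from about (8.3, 3.8) to (7.2, 2.2), a distance of √(1.1² + 1.6²) ≈ 1.9.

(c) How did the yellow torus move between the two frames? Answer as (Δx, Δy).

(-1.7, 1.3)

The yellow torus was at about (6.4, 1.1) and moved to about (4.7, 2.4).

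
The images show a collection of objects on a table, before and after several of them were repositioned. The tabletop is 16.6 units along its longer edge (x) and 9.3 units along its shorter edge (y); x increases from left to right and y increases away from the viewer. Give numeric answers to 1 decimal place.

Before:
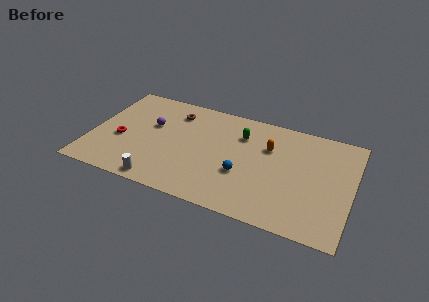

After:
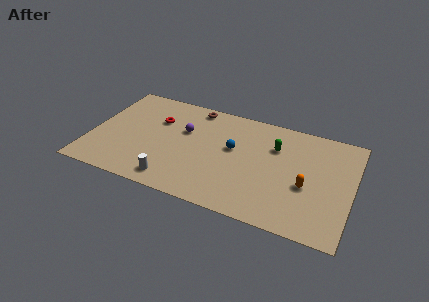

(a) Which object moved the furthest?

the orange capsule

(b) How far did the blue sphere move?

2.2

The blue sphere moved from about (9.8, 3.4) to (9.0, 5.4), a distance of √(0.8² + 2.0²) ≈ 2.2.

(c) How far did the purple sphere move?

2.1

From (3.7, 5.7) to (5.8, 5.9), the purple sphere covered √(2.1² + 0.2²) ≈ 2.1 units.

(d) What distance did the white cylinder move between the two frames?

0.9

The white cylinder moved from about (4.8, 0.9) to (5.6, 1.3), a distance of √(0.8² + 0.4²) ≈ 0.9.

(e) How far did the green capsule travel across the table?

2.2

The green capsule moved from about (9.4, 6.8) to (11.6, 6.5), a distance of √(2.2² + 0.3²) ≈ 2.2.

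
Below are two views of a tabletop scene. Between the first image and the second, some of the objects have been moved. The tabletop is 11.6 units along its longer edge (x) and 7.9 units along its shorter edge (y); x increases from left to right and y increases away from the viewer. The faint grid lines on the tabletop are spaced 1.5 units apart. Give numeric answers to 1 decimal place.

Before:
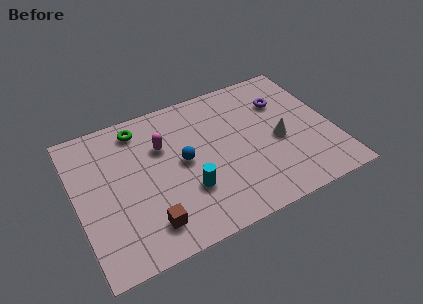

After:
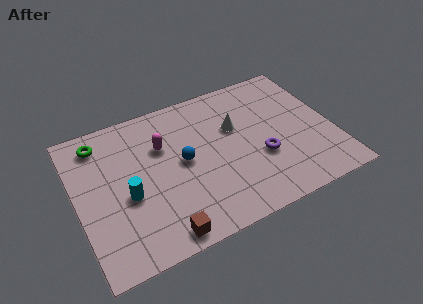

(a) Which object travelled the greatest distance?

the purple torus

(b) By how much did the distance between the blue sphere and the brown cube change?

+0.4

Before: roughly 3.2 units apart; after: 3.6. That's 0.4 units further apart.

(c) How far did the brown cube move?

0.9

The brown cube moved from about (2.9, 1.5) to (3.4, 0.8), a distance of √(0.5² + 0.7²) ≈ 0.9.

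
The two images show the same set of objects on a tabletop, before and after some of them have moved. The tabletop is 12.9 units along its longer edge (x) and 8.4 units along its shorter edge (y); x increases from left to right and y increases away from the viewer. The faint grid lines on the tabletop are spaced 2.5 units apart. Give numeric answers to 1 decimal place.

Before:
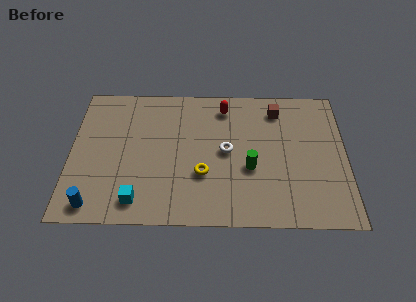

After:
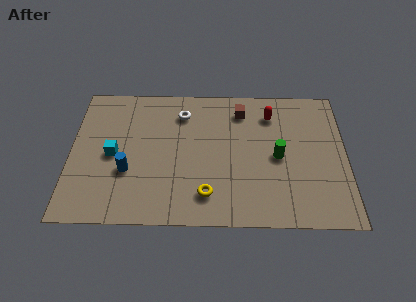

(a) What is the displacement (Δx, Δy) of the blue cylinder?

(1.5, 2.0)

The blue cylinder started near (1.2, 1.0) and ended near (2.7, 3.0).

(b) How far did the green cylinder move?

1.5

The green cylinder moved from about (8.4, 3.3) to (9.7, 4.0), a distance of √(1.3² + 0.7²) ≈ 1.5.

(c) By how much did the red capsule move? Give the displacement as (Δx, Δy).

(2.2, -0.4)

The red capsule was at about (7.2, 7.0) and moved to about (9.4, 6.6).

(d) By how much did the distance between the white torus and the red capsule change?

+1.5

The distance was about 2.7 in the first image and 4.2 in the second, so they moved 1.5 units further apart.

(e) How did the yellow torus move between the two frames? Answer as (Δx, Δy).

(0.2, -1.2)

From the two frames, the yellow torus sits at roughly (6.2, 2.9) before and (6.4, 1.7) after.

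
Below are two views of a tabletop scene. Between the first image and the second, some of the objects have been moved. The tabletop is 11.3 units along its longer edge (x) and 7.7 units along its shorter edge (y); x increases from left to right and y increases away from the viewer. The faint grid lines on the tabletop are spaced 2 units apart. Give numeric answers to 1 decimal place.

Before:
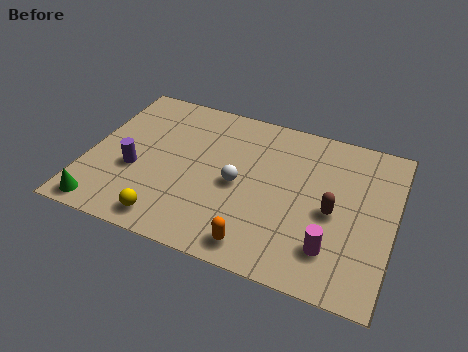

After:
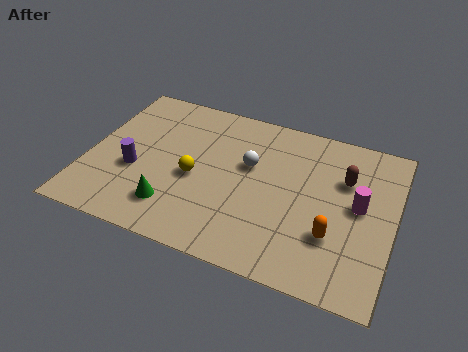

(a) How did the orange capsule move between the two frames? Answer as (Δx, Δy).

(2.6, 1.4)

The orange capsule started near (6.6, 1.0) and ended near (9.2, 2.4).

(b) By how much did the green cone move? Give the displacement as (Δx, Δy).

(2.5, 0.9)

From the two frames, the green cone sits at roughly (0.9, 0.8) before and (3.4, 1.7) after.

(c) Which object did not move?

the purple cylinder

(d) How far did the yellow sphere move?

2.5

The yellow sphere was near (3.3, 1.0) before and (4.0, 3.4) after, so it travelled √(0.7² + 2.4²) ≈ 2.5 units.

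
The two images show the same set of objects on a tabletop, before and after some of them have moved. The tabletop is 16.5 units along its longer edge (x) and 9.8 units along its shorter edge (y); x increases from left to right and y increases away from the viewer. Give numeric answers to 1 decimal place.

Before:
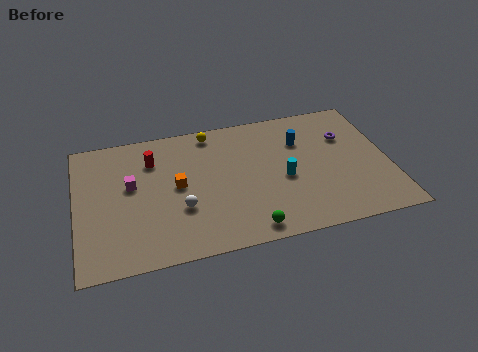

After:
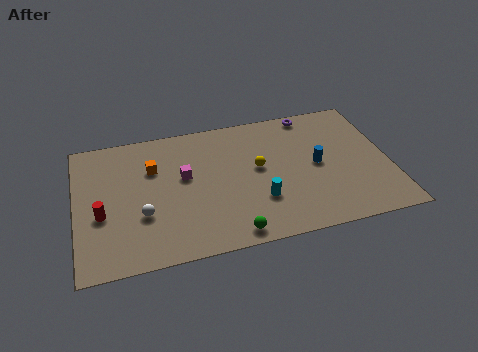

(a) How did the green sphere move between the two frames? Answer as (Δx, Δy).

(-0.9, -0.1)

The green sphere started near (8.8, 1.1) and ended near (7.9, 1.0).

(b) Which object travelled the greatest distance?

the red cylinder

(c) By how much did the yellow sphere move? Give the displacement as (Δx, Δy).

(2.3, -3.3)

From the two frames, the yellow sphere sits at roughly (7.3, 8.7) before and (9.6, 5.4) after.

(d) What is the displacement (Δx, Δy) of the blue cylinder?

(0.7, -2.0)

The blue cylinder started near (12.0, 6.9) and ended near (12.7, 4.9).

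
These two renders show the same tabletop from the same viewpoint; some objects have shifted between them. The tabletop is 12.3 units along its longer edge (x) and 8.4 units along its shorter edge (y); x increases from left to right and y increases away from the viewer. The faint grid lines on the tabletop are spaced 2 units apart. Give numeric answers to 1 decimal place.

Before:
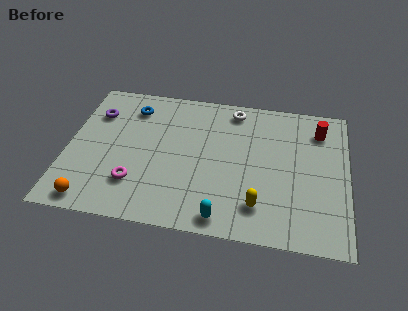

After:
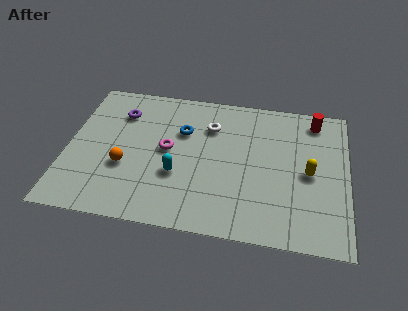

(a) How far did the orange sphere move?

2.6

The orange sphere moved from about (1.3, 0.9) to (2.6, 3.1), a distance of √(1.3² + 2.2²) ≈ 2.6.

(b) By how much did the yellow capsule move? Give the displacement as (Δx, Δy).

(2.1, 2.2)

The yellow capsule started near (8.5, 1.8) and ended near (10.6, 4.0).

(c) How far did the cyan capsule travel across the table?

3.0

From (7.0, 0.9) to (4.9, 3.0), the cyan capsule covered √(2.1² + 2.1²) ≈ 3.0 units.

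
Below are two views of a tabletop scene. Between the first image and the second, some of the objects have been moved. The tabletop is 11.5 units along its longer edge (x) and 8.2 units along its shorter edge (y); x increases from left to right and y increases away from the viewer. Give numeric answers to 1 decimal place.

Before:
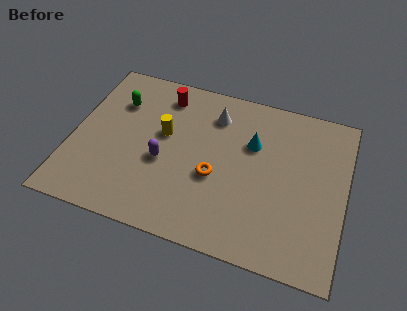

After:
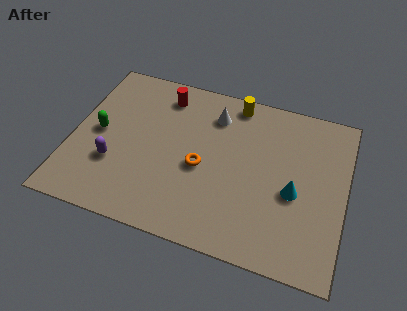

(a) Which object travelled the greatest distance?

the yellow cylinder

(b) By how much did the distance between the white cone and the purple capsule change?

+1.8

The distance was about 3.6 in the first image and 5.4 in the second, so they moved 1.8 units further apart.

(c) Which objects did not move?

the red cylinder and the white cone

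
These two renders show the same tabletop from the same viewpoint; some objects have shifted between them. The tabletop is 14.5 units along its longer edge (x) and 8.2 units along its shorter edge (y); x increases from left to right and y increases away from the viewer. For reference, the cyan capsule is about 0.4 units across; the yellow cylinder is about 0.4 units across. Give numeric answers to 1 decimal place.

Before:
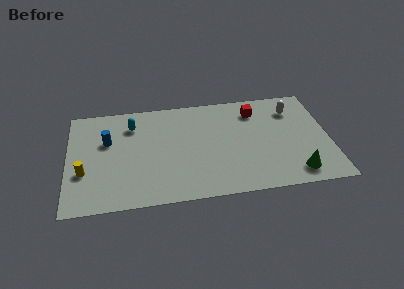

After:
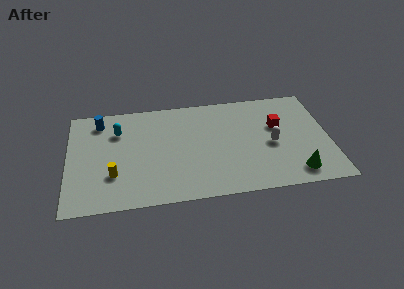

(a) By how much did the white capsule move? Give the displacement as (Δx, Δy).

(-1.3, -2.6)

The white capsule started near (12.6, 6.3) and ended near (11.3, 3.7).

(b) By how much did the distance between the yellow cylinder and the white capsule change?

-3.3

They were about 12.2 units apart before and 8.9 after — 3.3 units closer together.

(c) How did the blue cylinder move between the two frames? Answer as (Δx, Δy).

(-0.4, 1.6)

From the two frames, the blue cylinder sits at roughly (2.2, 5.2) before and (1.8, 6.8) after.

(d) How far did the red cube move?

1.8

The red cube was near (10.5, 6.5) before and (11.7, 5.1) after, so it travelled √(1.2² + 1.4²) ≈ 1.8 units.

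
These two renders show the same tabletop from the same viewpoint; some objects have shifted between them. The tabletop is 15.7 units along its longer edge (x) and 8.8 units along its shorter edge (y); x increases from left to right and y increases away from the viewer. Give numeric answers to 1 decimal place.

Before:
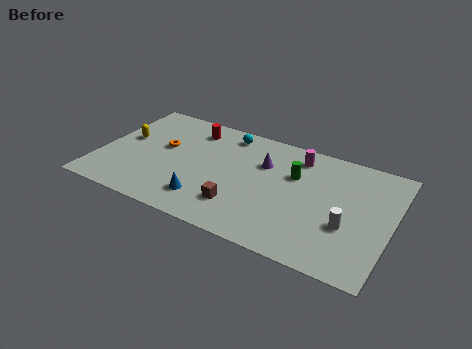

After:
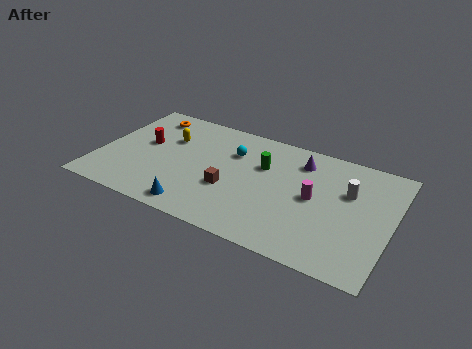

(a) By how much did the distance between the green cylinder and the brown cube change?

-1.5

The distance was about 4.4 in the first image and 2.9 in the second, so they moved 1.5 units closer together.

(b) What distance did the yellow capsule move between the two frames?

2.5

From (1.2, 5.0) to (3.5, 5.9), the yellow capsule covered √(2.3² + 0.9²) ≈ 2.5 units.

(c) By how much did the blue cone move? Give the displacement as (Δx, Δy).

(-0.4, -0.8)

From the two frames, the blue cone sits at roughly (6.1, 1.9) before and (5.7, 1.1) after.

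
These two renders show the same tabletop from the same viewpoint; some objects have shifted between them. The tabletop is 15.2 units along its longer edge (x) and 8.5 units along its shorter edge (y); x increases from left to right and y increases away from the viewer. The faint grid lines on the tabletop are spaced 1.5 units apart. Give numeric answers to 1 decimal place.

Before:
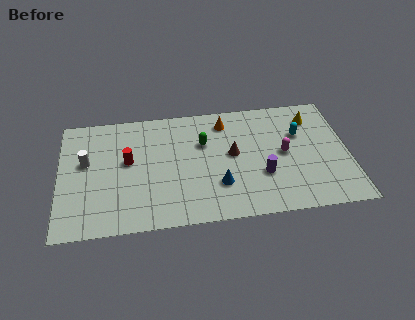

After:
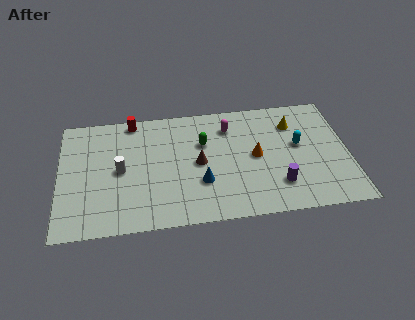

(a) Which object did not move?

the green capsule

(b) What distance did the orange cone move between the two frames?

3.1

The orange cone moved from about (8.8, 7.0) to (10.3, 4.3), a distance of √(1.5² + 2.7²) ≈ 3.1.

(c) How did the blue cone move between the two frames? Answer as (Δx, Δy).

(-0.9, 0.3)

From the two frames, the blue cone sits at roughly (8.3, 2.5) before and (7.4, 2.8) after.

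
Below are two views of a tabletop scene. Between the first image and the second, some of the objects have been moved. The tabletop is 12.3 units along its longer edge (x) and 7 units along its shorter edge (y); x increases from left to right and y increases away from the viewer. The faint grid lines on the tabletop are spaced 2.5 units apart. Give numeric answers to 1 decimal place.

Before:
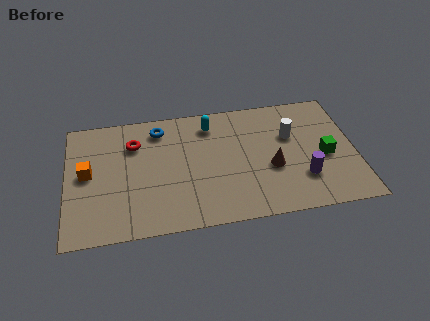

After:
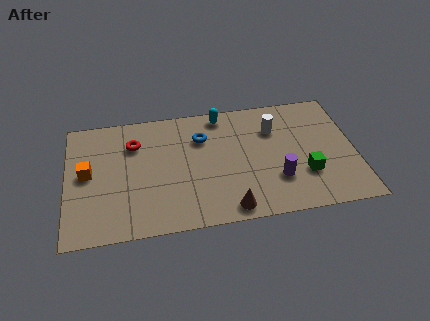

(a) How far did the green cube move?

1.3

The green cube moved from about (11.0, 3.1) to (10.1, 2.2), a distance of √(0.9² + 0.9²) ≈ 1.3.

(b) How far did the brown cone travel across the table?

2.8

The brown cone moved from about (8.7, 2.8) to (6.8, 0.8), a distance of √(1.9² + 2.0²) ≈ 2.8.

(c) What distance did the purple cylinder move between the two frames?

1.1

The purple cylinder moved from about (10.0, 2.0) to (8.9, 2.1), a distance of √(1.1² + 0.1²) ≈ 1.1.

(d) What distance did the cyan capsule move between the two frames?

0.7

The cyan capsule was near (6.2, 5.7) before and (6.7, 6.2) after, so it travelled √(0.5² + 0.5²) ≈ 0.7 units.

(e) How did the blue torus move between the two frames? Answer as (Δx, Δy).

(1.8, -0.8)

From the two frames, the blue torus sits at roughly (4.0, 5.8) before and (5.8, 5.0) after.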